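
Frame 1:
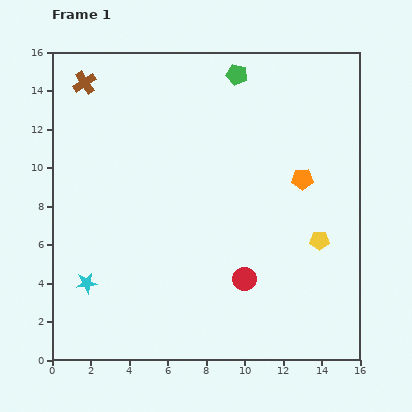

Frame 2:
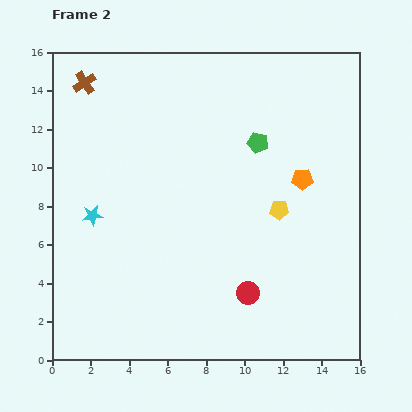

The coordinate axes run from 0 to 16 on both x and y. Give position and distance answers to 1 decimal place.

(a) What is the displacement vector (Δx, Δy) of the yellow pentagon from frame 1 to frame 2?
(-2.1, 1.6)

The yellow pentagon was at (13.9, 6.2) in frame 1 and (11.8, 7.8) in frame 2.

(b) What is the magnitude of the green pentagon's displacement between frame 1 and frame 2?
3.7

The green pentagon moved from (9.6, 14.8) to (10.7, 11.3), a distance of √(1.1² + 3.5²) ≈ 3.7.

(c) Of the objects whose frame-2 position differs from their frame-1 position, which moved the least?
the red circle

(moved 0.7)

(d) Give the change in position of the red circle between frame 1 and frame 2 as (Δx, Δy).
(0.2, -0.7)

The red circle was at (10.0, 4.2) in frame 1 and (10.2, 3.5) in frame 2.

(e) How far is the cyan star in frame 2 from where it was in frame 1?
3.5

The cyan star moved from (1.8, 4.0) to (2.1, 7.5), a distance of √(0.3² + 3.5²) ≈ 3.5.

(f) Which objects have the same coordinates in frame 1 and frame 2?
the orange pentagon, the brown cross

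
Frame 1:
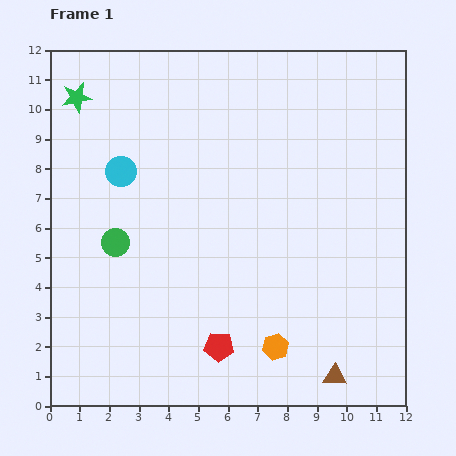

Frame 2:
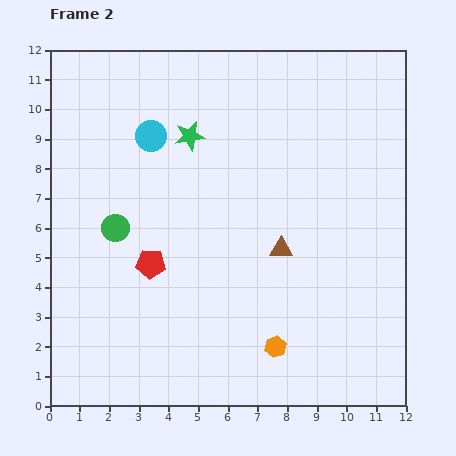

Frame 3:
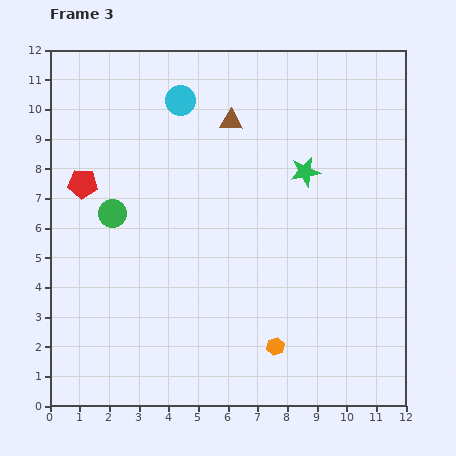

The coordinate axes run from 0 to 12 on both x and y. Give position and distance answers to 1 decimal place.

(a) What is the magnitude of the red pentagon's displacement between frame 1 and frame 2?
3.6

The red pentagon moved from (5.7, 2.0) to (3.4, 4.8), a distance of √(2.3² + 2.8²) ≈ 3.6.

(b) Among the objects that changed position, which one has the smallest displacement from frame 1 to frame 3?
the green circle

(moved 1.0)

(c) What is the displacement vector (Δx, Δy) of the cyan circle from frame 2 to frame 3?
(1.0, 1.2)

The cyan circle was at (3.4, 9.1) in frame 2 and (4.4, 10.3) in frame 3.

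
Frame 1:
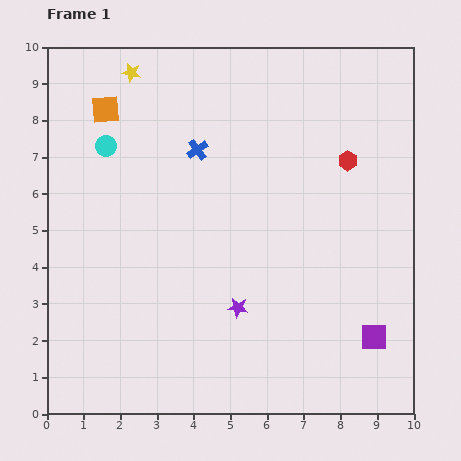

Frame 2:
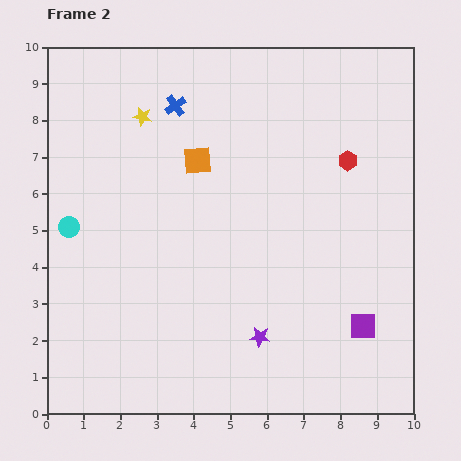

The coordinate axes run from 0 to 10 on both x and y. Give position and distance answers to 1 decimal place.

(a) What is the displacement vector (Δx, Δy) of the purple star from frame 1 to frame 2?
(0.6, -0.8)

The purple star was at (5.2, 2.9) in frame 1 and (5.8, 2.1) in frame 2.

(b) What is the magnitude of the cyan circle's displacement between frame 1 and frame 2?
2.4

The cyan circle moved from (1.6, 7.3) to (0.6, 5.1), a distance of √(1.0² + 2.2²) ≈ 2.4.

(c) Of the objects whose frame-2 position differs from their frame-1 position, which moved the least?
the purple square

(moved 0.4)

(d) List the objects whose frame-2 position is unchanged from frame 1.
the red hexagon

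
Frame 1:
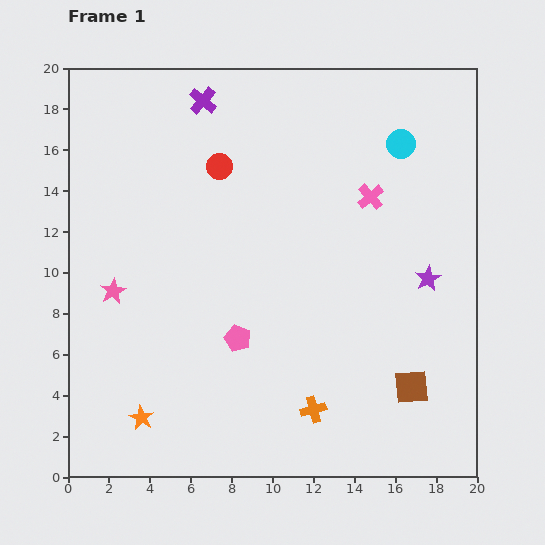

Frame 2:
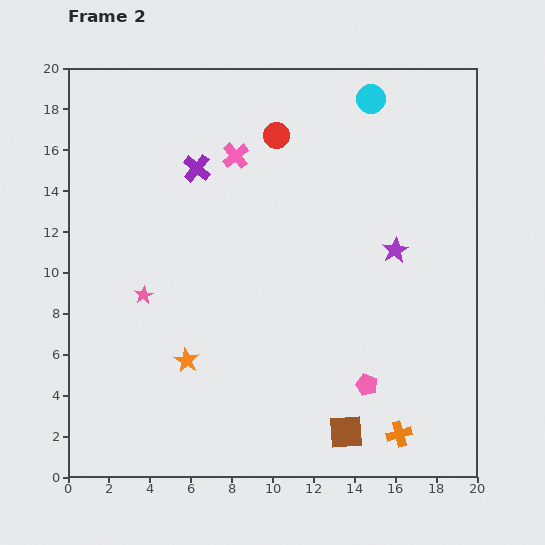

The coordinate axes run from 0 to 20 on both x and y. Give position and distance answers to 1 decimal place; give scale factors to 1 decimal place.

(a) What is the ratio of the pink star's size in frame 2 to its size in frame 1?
0.7×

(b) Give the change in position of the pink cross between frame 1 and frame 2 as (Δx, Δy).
(-6.6, 2.0)

The pink cross was at (14.8, 13.7) in frame 1 and (8.2, 15.7) in frame 2.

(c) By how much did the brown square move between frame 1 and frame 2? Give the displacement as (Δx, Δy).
(-3.2, -2.2)

The brown square was at (16.8, 4.4) in frame 1 and (13.6, 2.2) in frame 2.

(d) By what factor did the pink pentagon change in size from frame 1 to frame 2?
0.8×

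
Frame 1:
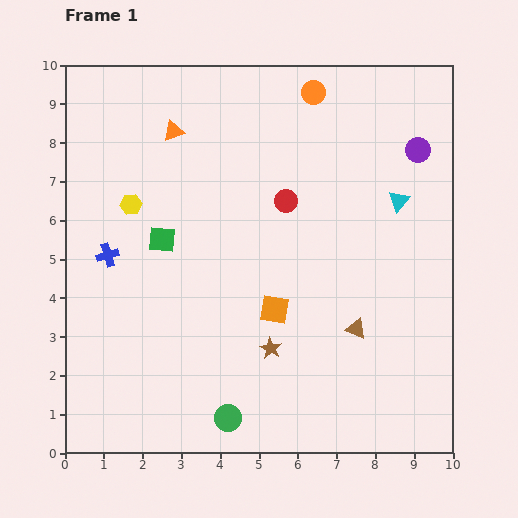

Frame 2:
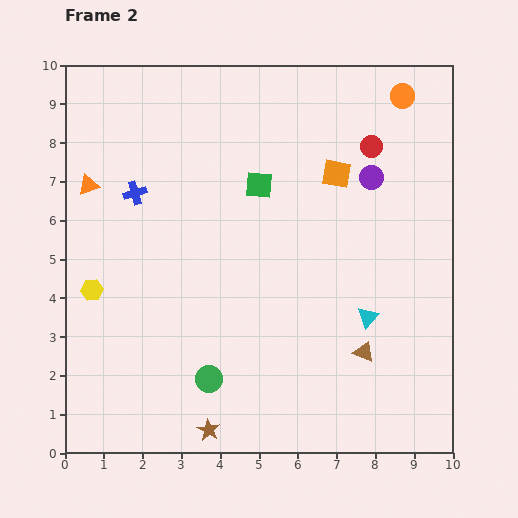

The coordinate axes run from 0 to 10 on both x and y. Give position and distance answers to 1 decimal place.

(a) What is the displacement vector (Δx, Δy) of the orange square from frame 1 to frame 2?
(1.6, 3.5)

The orange square was at (5.4, 3.7) in frame 1 and (7.0, 7.2) in frame 2.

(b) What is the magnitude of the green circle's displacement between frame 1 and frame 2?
1.1

The green circle moved from (4.2, 0.9) to (3.7, 1.9), a distance of √(0.5² + 1.0²) ≈ 1.1.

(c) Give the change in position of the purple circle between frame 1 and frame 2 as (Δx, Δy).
(-1.2, -0.7)

The purple circle was at (9.1, 7.8) in frame 1 and (7.9, 7.1) in frame 2.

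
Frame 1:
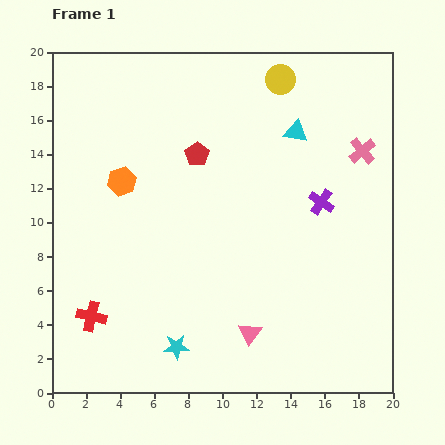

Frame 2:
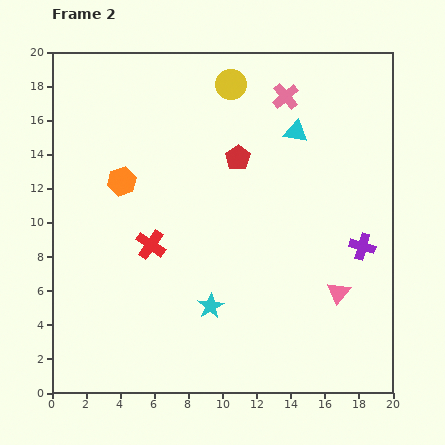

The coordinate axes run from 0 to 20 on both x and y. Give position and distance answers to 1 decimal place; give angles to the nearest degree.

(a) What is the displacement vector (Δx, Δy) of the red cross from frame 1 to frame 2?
(3.5, 4.2)

The red cross was at (2.3, 4.5) in frame 1 and (5.8, 8.7) in frame 2.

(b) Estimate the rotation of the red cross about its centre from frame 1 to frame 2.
22° clockwise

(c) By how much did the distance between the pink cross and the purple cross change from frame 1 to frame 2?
+6.1

Distance in frame 1: 3.8. Distance in frame 2: 9.9.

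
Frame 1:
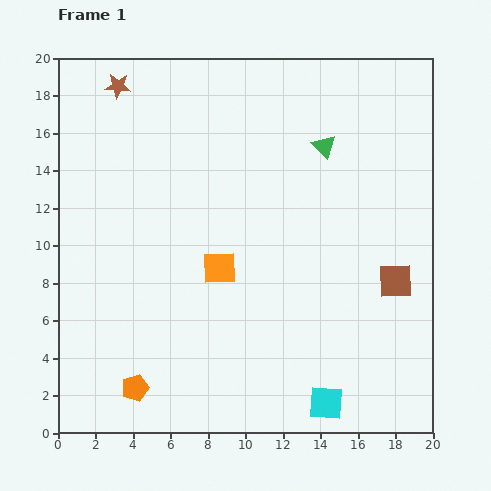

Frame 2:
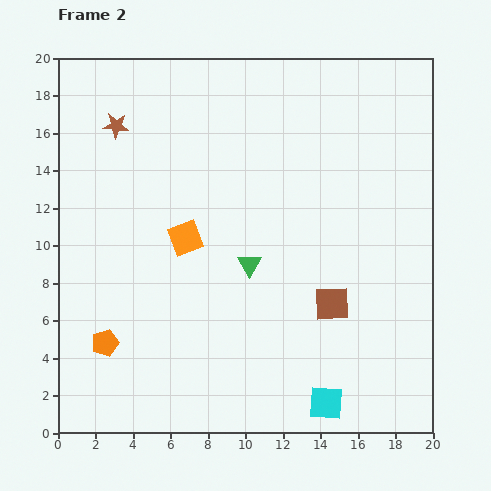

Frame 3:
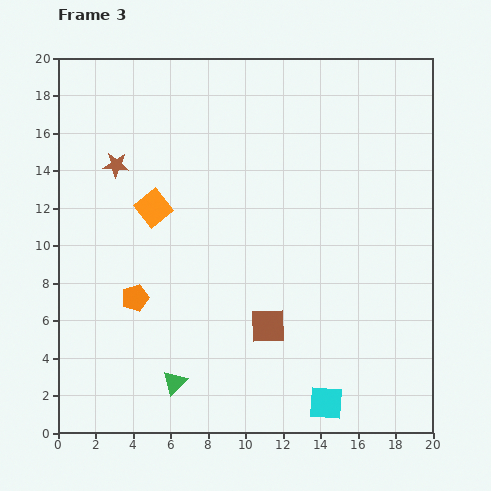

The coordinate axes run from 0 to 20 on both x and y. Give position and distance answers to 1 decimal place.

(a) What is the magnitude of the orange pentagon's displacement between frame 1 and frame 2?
2.9

The orange pentagon moved from (4.1, 2.4) to (2.5, 4.8), a distance of √(1.6² + 2.4²) ≈ 2.9.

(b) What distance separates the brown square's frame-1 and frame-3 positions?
7.2

The brown square moved from (18.0, 8.1) to (11.2, 5.7), a distance of √(6.8² + 2.4²) ≈ 7.2.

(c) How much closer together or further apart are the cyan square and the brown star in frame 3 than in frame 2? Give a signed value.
-1.7

Distance in frame 2: 18.6. Distance in frame 3: 16.9.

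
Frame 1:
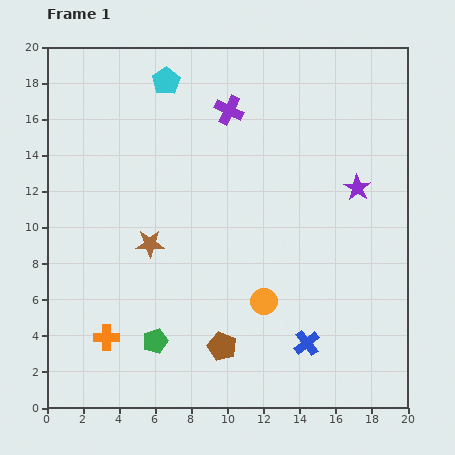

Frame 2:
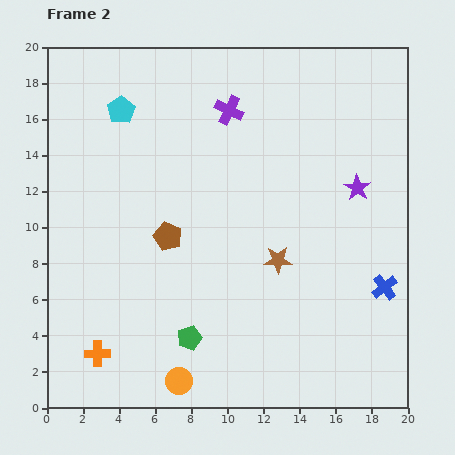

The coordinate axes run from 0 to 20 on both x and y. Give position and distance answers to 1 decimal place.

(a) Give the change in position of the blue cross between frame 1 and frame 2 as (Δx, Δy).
(4.3, 3.1)

The blue cross was at (14.4, 3.6) in frame 1 and (18.7, 6.7) in frame 2.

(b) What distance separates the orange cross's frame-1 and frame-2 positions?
1.0

The orange cross moved from (3.3, 3.9) to (2.8, 3.0), a distance of √(0.5² + 0.9²) ≈ 1.0.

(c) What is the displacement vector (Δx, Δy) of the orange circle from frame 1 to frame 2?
(-4.7, -4.4)

The orange circle was at (12.0, 5.9) in frame 1 and (7.3, 1.5) in frame 2.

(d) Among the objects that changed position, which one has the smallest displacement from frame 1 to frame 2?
the orange cross

(moved 1.0)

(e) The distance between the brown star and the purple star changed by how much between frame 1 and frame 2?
-6.0

Distance in frame 1: 11.9. Distance in frame 2: 5.9.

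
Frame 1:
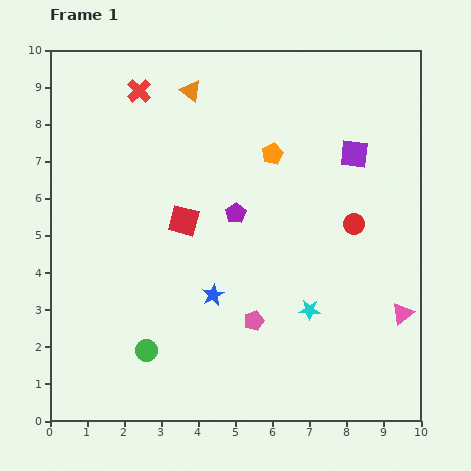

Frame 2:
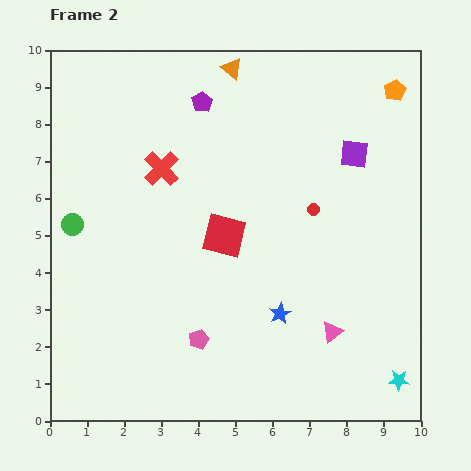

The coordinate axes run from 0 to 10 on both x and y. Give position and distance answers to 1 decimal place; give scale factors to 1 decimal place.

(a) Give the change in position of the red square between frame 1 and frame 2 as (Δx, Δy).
(1.1, -0.4)

The red square was at (3.6, 5.4) in frame 1 and (4.7, 5.0) in frame 2.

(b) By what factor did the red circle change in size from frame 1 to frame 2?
0.6×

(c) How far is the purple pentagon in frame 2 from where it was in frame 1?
3.1

The purple pentagon moved from (5.0, 5.6) to (4.1, 8.6), a distance of √(0.9² + 3.0²) ≈ 3.1.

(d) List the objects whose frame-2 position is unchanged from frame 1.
the purple square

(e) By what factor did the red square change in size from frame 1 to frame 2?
1.4×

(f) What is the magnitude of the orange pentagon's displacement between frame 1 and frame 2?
3.7

The orange pentagon moved from (6.0, 7.2) to (9.3, 8.9), a distance of √(3.3² + 1.7²) ≈ 3.7.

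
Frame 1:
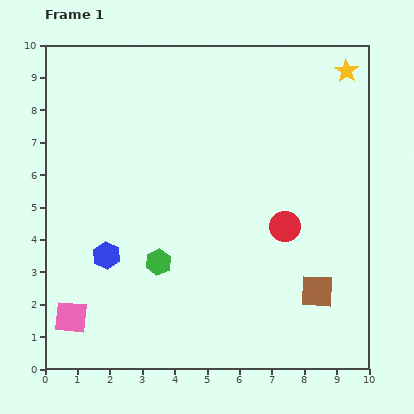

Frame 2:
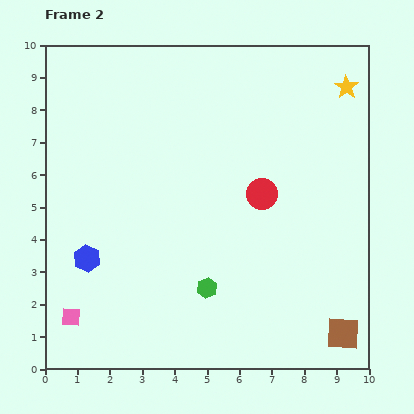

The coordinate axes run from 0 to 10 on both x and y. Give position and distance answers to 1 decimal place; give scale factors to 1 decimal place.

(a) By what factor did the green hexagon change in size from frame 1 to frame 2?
0.8×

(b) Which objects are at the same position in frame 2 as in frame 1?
the pink square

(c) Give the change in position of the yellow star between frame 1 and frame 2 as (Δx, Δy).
(0.0, -0.5)

The yellow star was at (9.3, 9.2) in frame 1 and (9.3, 8.7) in frame 2.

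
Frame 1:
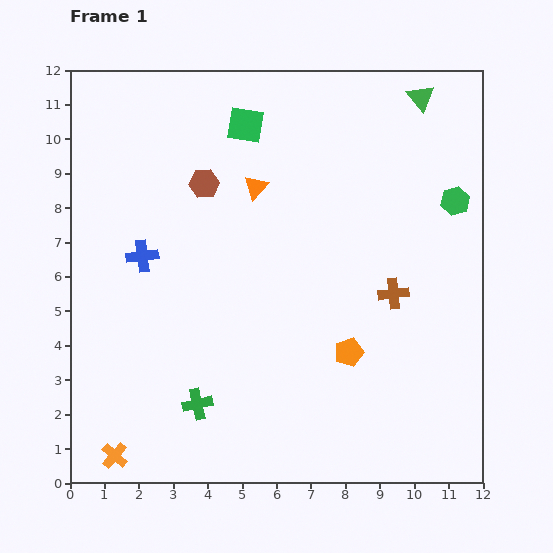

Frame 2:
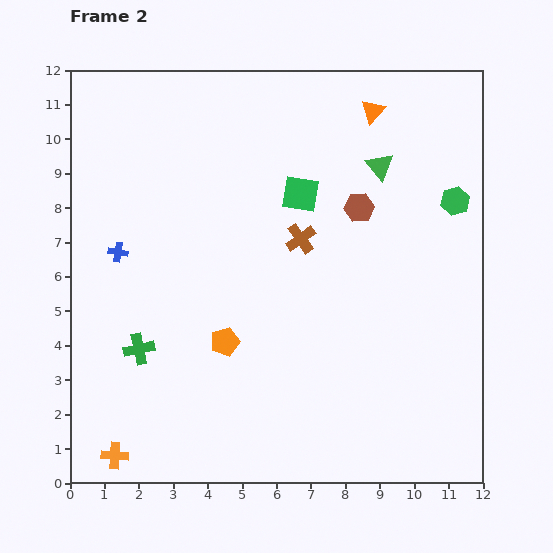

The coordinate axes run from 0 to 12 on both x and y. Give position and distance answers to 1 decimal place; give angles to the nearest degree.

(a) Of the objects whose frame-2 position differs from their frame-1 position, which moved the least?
the blue cross

(moved 0.7)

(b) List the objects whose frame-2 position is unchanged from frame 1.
the green hexagon, the orange cross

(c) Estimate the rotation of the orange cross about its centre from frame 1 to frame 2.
38° counter-clockwise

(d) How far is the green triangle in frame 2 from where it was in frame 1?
2.3

The green triangle moved from (10.2, 11.2) to (9.0, 9.2), a distance of √(1.2² + 2.0²) ≈ 2.3.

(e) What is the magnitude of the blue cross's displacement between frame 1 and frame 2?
0.7

The blue cross moved from (2.1, 6.6) to (1.4, 6.7), a distance of √(0.7² + 0.1²) ≈ 0.7.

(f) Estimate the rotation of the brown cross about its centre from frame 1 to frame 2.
29° counter-clockwise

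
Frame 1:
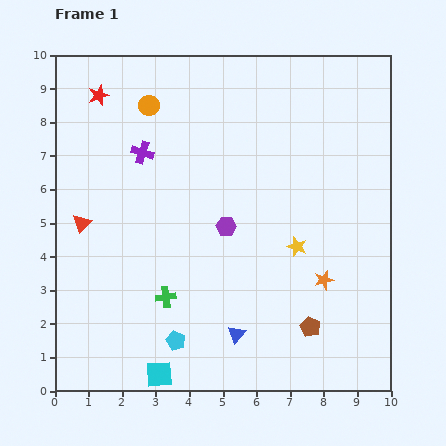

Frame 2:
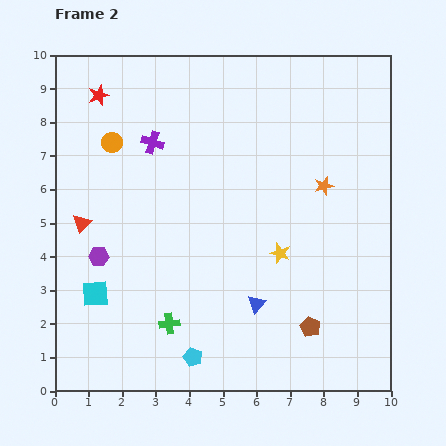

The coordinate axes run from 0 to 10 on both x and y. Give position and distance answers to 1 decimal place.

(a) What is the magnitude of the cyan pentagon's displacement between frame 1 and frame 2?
0.7

The cyan pentagon moved from (3.6, 1.5) to (4.1, 1.0), a distance of √(0.5² + 0.5²) ≈ 0.7.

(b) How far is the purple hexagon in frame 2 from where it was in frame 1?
3.9

The purple hexagon moved from (5.1, 4.9) to (1.3, 4.0), a distance of √(3.8² + 0.9²) ≈ 3.9.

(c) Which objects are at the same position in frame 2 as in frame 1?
the red triangle, the brown pentagon, the red star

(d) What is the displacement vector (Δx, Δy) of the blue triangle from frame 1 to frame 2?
(0.6, 0.9)

The blue triangle was at (5.4, 1.7) in frame 1 and (6.0, 2.6) in frame 2.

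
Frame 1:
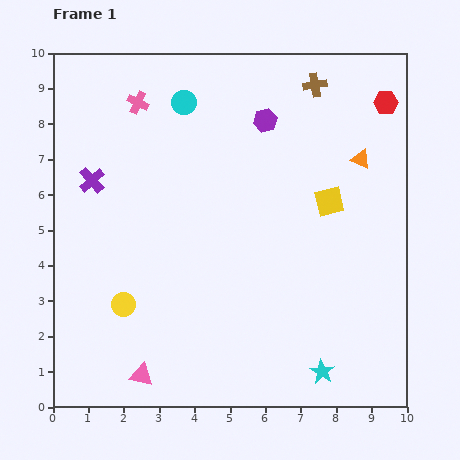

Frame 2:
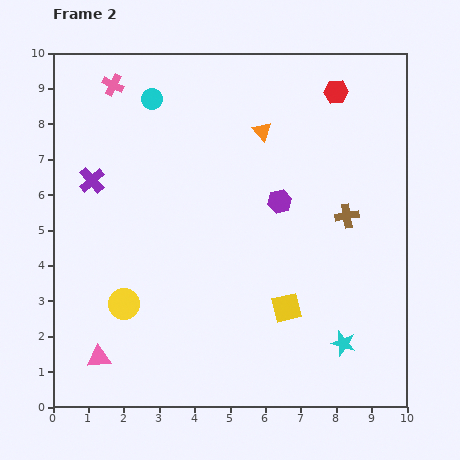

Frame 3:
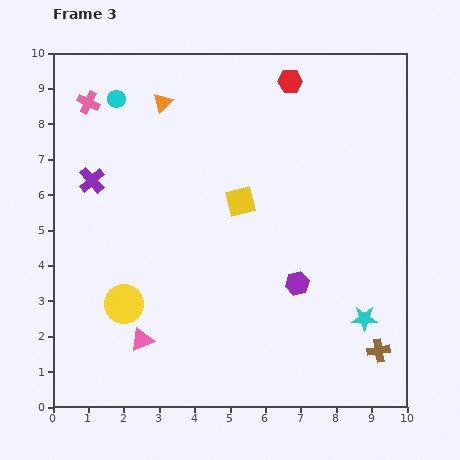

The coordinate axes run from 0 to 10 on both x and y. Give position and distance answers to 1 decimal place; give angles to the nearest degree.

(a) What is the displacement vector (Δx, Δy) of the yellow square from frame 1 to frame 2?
(-1.2, -3.0)

The yellow square was at (7.8, 5.8) in frame 1 and (6.6, 2.8) in frame 2.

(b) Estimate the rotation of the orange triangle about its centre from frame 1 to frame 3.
53° clockwise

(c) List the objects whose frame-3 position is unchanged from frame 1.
the yellow circle, the purple cross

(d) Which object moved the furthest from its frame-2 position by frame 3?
the brown cross

(moved 3.9; next 3.3)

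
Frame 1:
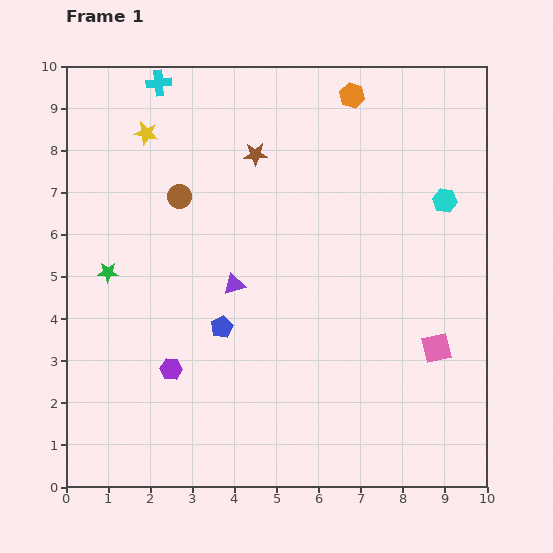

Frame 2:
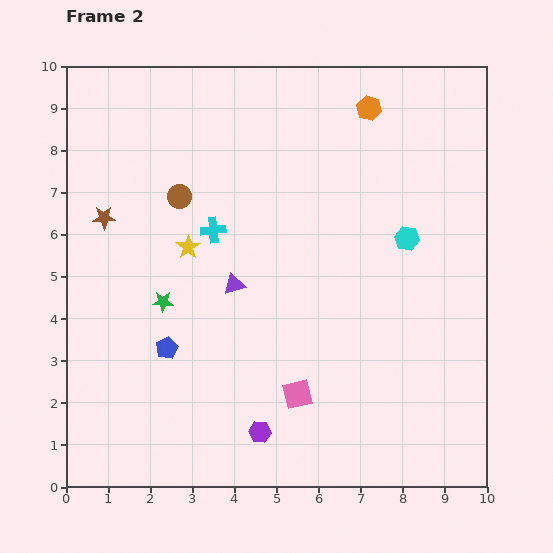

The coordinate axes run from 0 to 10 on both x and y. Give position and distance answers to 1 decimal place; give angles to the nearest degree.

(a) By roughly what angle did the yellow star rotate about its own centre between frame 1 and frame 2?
25° clockwise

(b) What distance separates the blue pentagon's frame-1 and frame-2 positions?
1.4

The blue pentagon moved from (3.7, 3.8) to (2.4, 3.3), a distance of √(1.3² + 0.5²) ≈ 1.4.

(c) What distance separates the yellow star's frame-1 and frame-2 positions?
2.9

The yellow star moved from (1.9, 8.4) to (2.9, 5.7), a distance of √(1.0² + 2.7²) ≈ 2.9.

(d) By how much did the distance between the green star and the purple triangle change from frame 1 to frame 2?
-1.3

Distance in frame 1: 3.0. Distance in frame 2: 1.7.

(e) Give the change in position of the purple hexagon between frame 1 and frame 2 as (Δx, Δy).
(2.1, -1.5)

The purple hexagon was at (2.5, 2.8) in frame 1 and (4.6, 1.3) in frame 2.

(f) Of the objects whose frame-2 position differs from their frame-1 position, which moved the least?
the orange hexagon

(moved 0.5)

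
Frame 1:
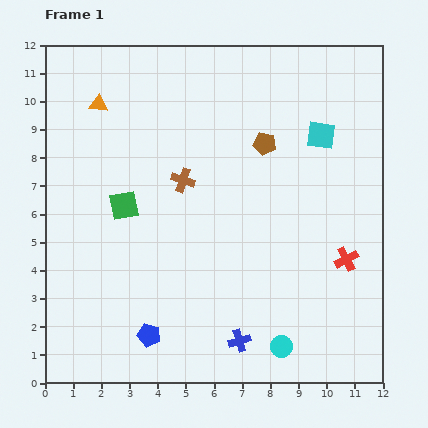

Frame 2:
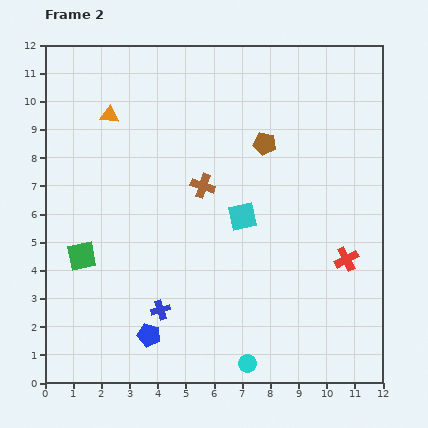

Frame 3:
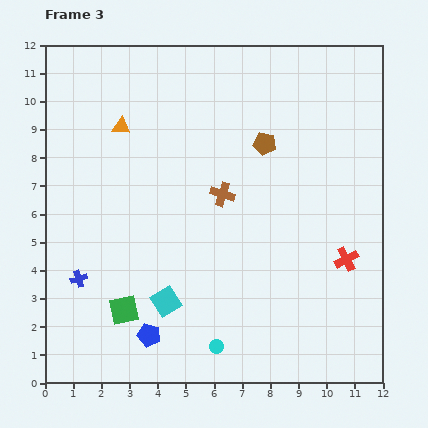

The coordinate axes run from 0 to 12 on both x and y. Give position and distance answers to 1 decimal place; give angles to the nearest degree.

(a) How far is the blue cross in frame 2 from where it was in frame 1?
3.0

The blue cross moved from (6.9, 1.5) to (4.1, 2.6), a distance of √(2.8² + 1.1²) ≈ 3.0.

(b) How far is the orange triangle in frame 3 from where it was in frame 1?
1.1

The orange triangle moved from (1.9, 9.9) to (2.7, 9.1), a distance of √(0.8² + 0.8²) ≈ 1.1.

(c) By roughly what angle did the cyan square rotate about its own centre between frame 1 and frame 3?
40° counter-clockwise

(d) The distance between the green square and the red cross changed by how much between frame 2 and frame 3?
-1.3

Distance in frame 2: 9.4. Distance in frame 3: 8.1.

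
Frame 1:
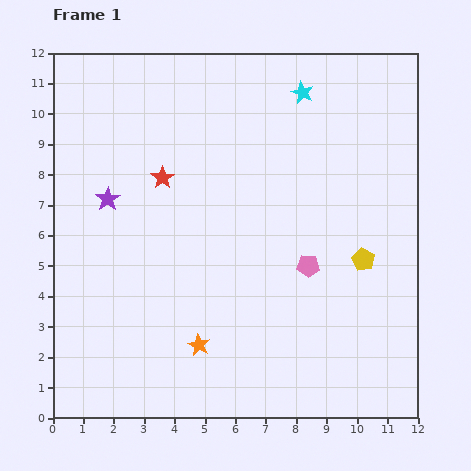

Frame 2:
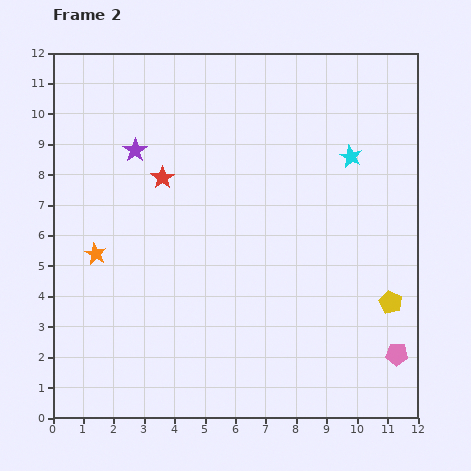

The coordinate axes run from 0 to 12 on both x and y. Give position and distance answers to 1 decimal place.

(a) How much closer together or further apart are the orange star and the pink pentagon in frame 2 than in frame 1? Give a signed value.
+6.0

Distance in frame 1: 4.4. Distance in frame 2: 10.4.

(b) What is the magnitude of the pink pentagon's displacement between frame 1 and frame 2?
4.1

The pink pentagon moved from (8.4, 5.0) to (11.3, 2.1), a distance of √(2.9² + 2.9²) ≈ 4.1.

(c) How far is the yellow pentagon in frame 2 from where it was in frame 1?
1.7

The yellow pentagon moved from (10.2, 5.2) to (11.1, 3.8), a distance of √(0.9² + 1.4²) ≈ 1.7.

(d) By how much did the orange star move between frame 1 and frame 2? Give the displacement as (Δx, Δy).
(-3.4, 3.0)

The orange star was at (4.8, 2.4) in frame 1 and (1.4, 5.4) in frame 2.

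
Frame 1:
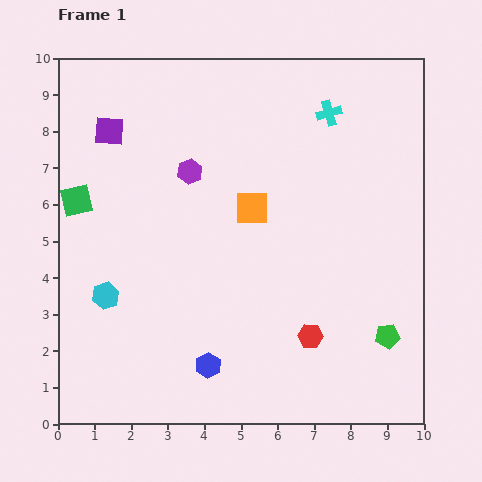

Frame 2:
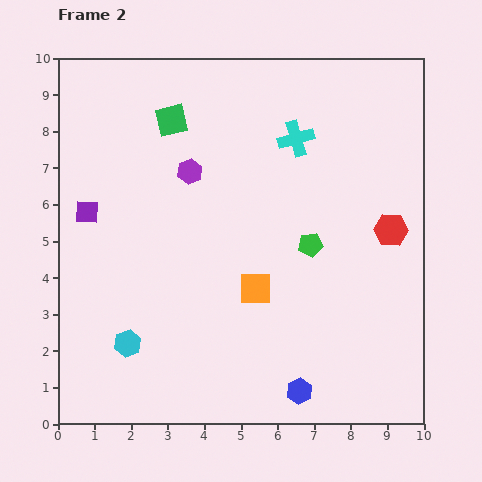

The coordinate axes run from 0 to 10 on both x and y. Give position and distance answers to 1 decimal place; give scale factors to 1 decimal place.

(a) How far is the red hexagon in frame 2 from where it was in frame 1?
3.6

The red hexagon moved from (6.9, 2.4) to (9.1, 5.3), a distance of √(2.2² + 2.9²) ≈ 3.6.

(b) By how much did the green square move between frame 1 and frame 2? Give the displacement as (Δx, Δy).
(2.6, 2.2)

The green square was at (0.5, 6.1) in frame 1 and (3.1, 8.3) in frame 2.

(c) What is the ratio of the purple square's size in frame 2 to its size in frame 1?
0.8×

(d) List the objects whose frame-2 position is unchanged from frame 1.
the purple hexagon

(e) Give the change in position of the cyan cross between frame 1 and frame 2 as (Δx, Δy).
(-0.9, -0.7)

The cyan cross was at (7.4, 8.5) in frame 1 and (6.5, 7.8) in frame 2.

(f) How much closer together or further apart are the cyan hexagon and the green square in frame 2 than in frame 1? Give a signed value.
+3.5

Distance in frame 1: 2.7. Distance in frame 2: 6.2.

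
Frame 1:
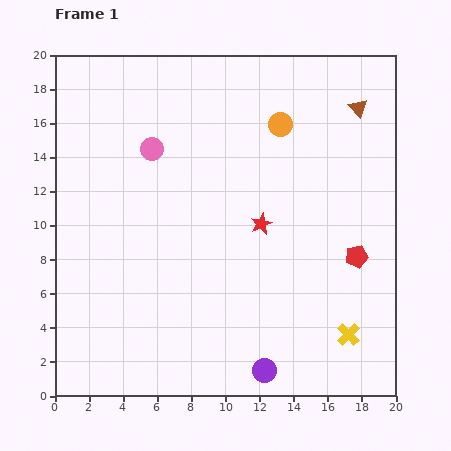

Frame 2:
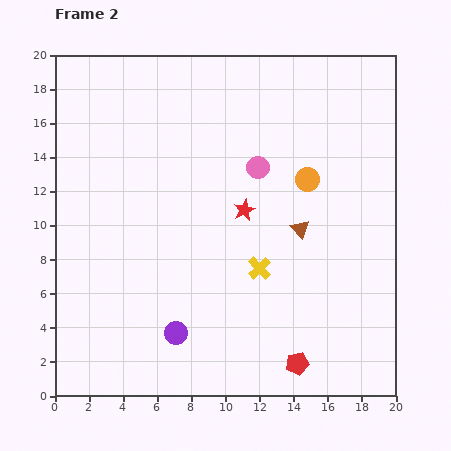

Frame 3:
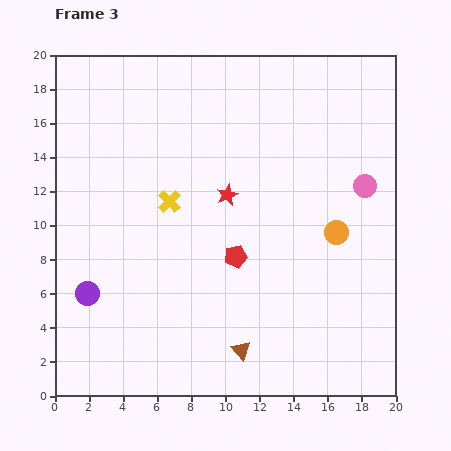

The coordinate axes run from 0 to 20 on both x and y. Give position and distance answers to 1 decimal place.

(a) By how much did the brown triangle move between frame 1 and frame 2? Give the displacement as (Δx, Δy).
(-3.4, -7.1)

The brown triangle was at (17.8, 16.9) in frame 1 and (14.4, 9.8) in frame 2.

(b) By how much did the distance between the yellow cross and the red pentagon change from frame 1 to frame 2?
+1.4

Distance in frame 1: 4.6. Distance in frame 2: 6.0.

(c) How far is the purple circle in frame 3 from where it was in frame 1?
11.3

The purple circle moved from (12.3, 1.5) to (1.9, 6.0), a distance of √(10.4² + 4.5²) ≈ 11.3.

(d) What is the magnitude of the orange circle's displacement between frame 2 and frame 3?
3.5

The orange circle moved from (14.8, 12.7) to (16.5, 9.6), a distance of √(1.7² + 3.1²) ≈ 3.5.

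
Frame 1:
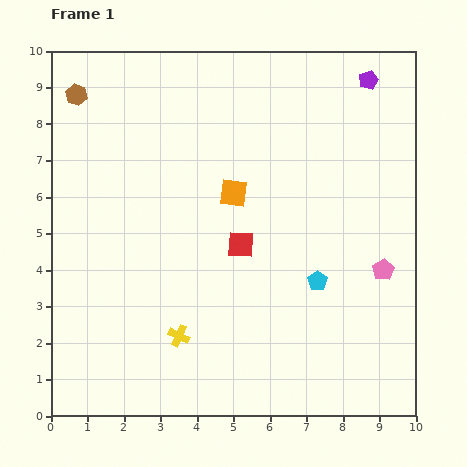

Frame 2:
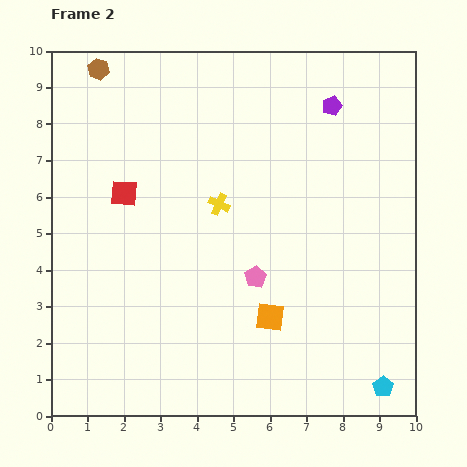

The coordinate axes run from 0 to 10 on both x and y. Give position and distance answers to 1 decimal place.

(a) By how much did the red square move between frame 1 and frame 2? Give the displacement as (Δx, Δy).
(-3.2, 1.4)

The red square was at (5.2, 4.7) in frame 1 and (2.0, 6.1) in frame 2.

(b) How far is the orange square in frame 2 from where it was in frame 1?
3.5

The orange square moved from (5.0, 6.1) to (6.0, 2.7), a distance of √(1.0² + 3.4²) ≈ 3.5.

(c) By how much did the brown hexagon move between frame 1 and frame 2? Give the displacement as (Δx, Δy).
(0.6, 0.7)

The brown hexagon was at (0.7, 8.8) in frame 1 and (1.3, 9.5) in frame 2.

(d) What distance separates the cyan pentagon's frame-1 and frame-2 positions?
3.4

The cyan pentagon moved from (7.3, 3.7) to (9.1, 0.8), a distance of √(1.8² + 2.9²) ≈ 3.4.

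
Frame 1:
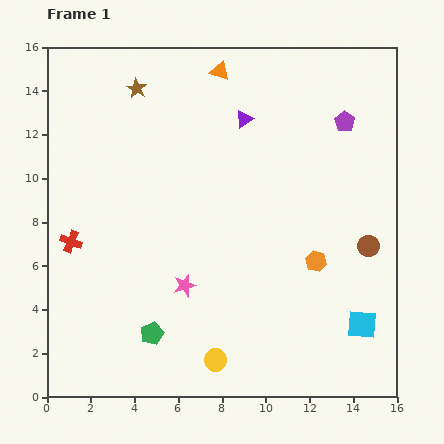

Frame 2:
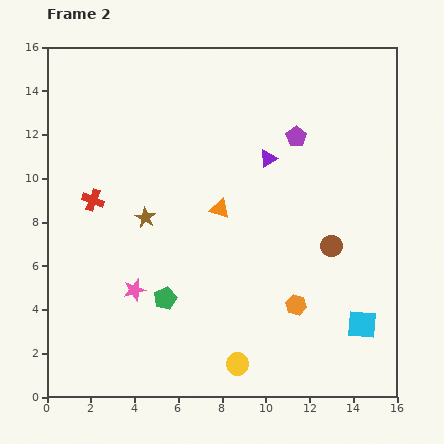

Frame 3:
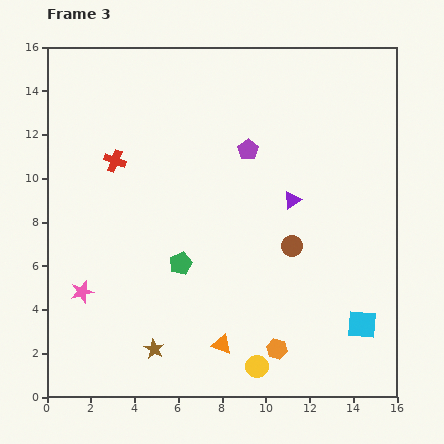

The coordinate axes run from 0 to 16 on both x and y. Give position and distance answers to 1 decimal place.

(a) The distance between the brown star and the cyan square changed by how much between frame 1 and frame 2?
-3.9

Distance in frame 1: 14.9. Distance in frame 2: 11.0.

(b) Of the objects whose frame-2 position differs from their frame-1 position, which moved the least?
the yellow circle

(moved 1.0)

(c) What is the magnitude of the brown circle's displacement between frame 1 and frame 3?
3.5

The brown circle moved from (14.7, 6.9) to (11.2, 6.9), a distance of √(3.5² + 0.0²) ≈ 3.5.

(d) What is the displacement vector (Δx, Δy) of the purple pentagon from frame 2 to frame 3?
(-2.2, -0.6)

The purple pentagon was at (11.4, 11.9) in frame 2 and (9.2, 11.3) in frame 3.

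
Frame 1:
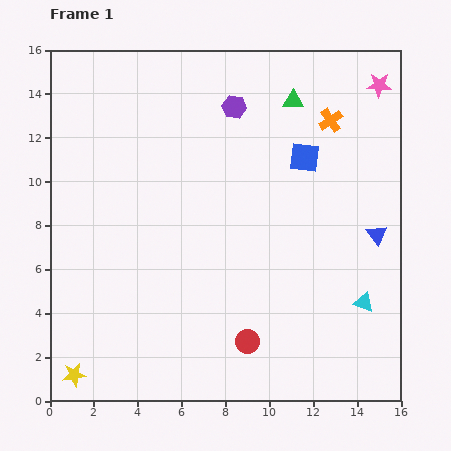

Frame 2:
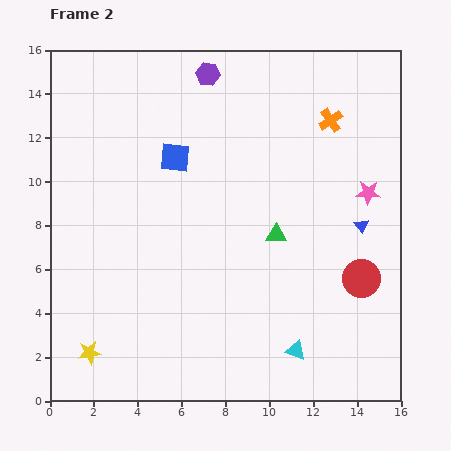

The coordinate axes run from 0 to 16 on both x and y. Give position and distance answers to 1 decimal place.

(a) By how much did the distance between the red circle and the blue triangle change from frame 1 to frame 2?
-5.3

Distance in frame 1: 7.7. Distance in frame 2: 2.4.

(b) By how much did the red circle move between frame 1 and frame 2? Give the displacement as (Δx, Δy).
(5.2, 2.9)

The red circle was at (9.0, 2.7) in frame 1 and (14.2, 5.6) in frame 2.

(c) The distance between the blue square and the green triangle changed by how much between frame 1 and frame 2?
+3.2

Distance in frame 1: 2.6. Distance in frame 2: 5.8.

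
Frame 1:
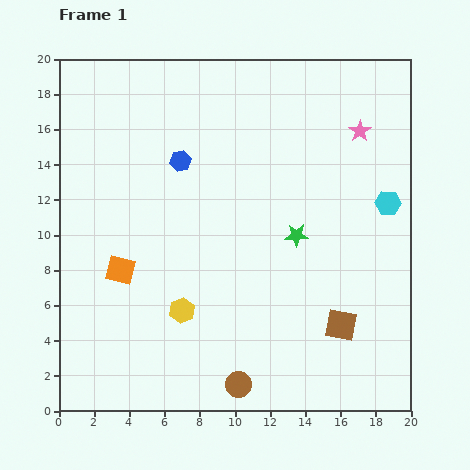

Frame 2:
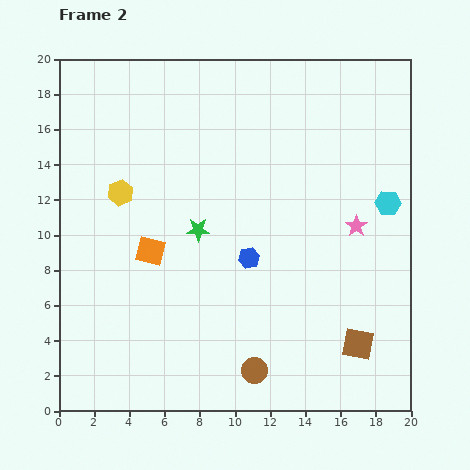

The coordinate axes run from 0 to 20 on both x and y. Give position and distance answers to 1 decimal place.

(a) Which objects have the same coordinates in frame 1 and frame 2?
the cyan hexagon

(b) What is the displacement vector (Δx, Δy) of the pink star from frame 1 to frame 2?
(-0.2, -5.4)

The pink star was at (17.1, 15.9) in frame 1 and (16.9, 10.5) in frame 2.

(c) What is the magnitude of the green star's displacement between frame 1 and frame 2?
5.6

The green star moved from (13.5, 10.0) to (7.9, 10.3), a distance of √(5.6² + 0.3²) ≈ 5.6.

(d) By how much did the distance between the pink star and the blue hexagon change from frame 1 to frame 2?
-3.9

Distance in frame 1: 10.3. Distance in frame 2: 6.4.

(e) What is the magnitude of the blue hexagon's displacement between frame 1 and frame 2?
6.7

The blue hexagon moved from (6.9, 14.2) to (10.8, 8.7), a distance of √(3.9² + 5.5²) ≈ 6.7.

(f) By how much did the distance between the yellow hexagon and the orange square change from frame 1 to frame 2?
-0.5

Distance in frame 1: 4.2. Distance in frame 2: 3.7.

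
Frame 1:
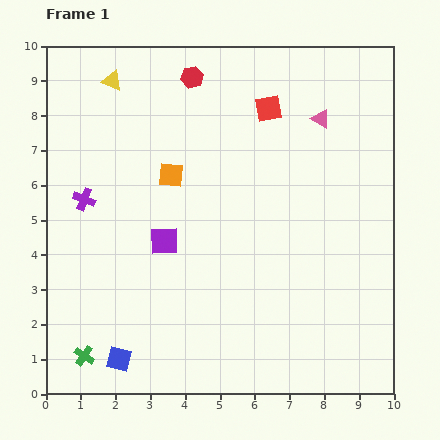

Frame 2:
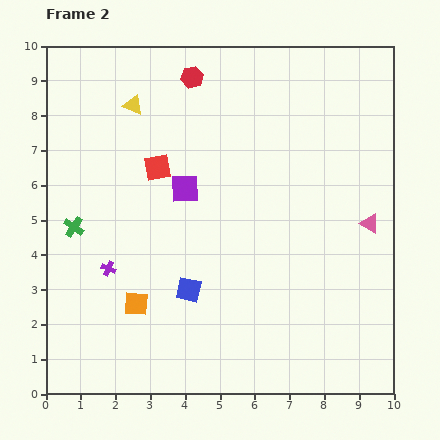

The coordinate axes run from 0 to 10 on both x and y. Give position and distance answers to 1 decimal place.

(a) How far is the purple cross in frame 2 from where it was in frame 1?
2.1

The purple cross moved from (1.1, 5.6) to (1.8, 3.6), a distance of √(0.7² + 2.0²) ≈ 2.1.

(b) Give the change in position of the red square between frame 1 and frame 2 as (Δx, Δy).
(-3.2, -1.7)

The red square was at (6.4, 8.2) in frame 1 and (3.2, 6.5) in frame 2.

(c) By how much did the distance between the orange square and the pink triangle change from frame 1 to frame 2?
+2.5

Distance in frame 1: 4.6. Distance in frame 2: 7.1.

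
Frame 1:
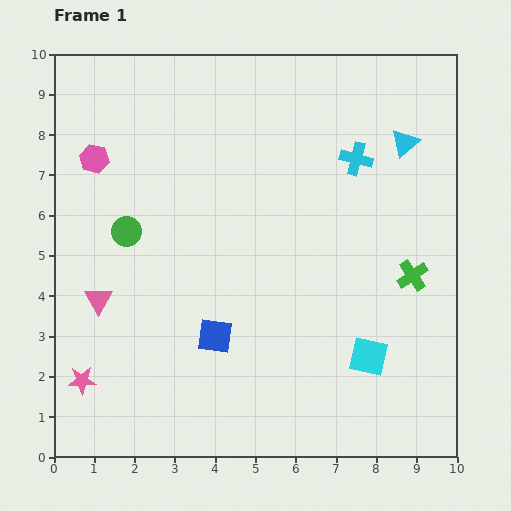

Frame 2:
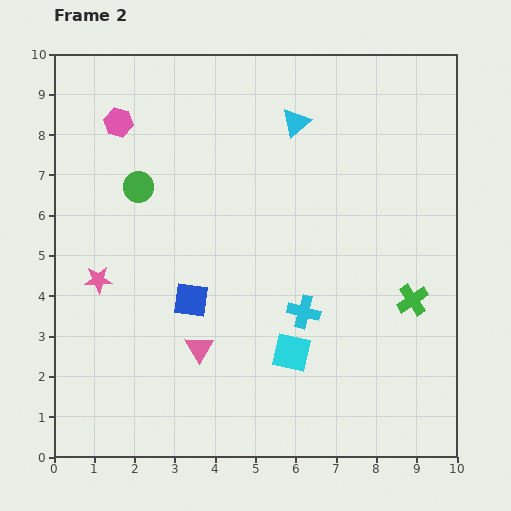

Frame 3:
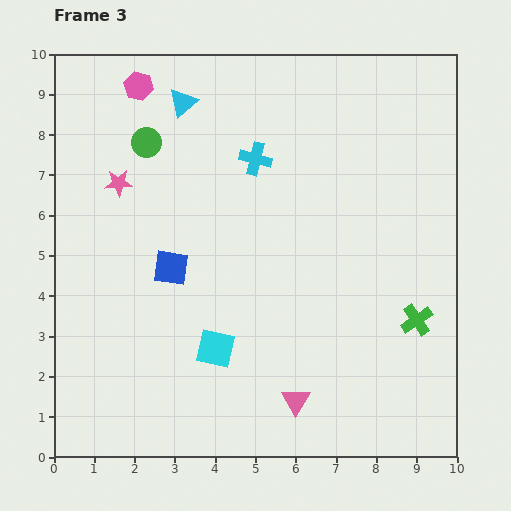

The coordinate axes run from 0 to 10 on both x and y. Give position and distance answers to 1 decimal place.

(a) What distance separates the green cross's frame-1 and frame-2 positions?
0.6

The green cross moved from (8.9, 4.5) to (8.9, 3.9), a distance of √(0.0² + 0.6²) ≈ 0.6.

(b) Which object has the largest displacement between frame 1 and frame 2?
the cyan cross

(moved 4.0; next 2.8)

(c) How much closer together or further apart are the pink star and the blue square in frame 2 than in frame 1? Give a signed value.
-1.1

Distance in frame 1: 3.5. Distance in frame 2: 2.4.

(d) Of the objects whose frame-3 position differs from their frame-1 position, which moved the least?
the green cross

(moved 1.1)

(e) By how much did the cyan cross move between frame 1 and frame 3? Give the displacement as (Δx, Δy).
(-2.5, 0.0)

The cyan cross was at (7.5, 7.4) in frame 1 and (5.0, 7.4) in frame 3.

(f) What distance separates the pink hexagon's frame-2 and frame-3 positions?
1.0

The pink hexagon moved from (1.6, 8.3) to (2.1, 9.2), a distance of √(0.5² + 0.9²) ≈ 1.0.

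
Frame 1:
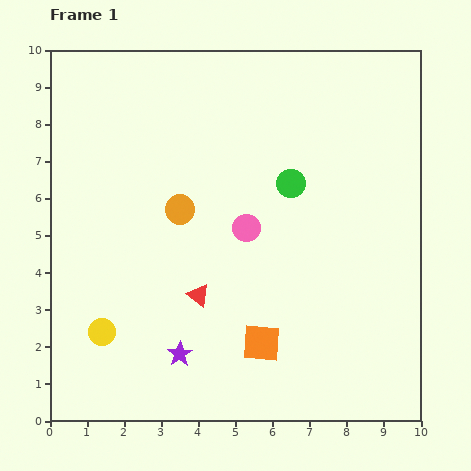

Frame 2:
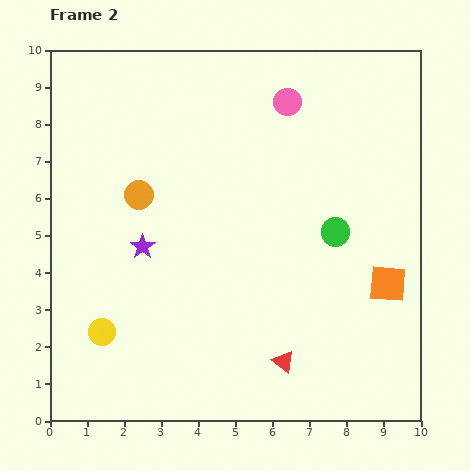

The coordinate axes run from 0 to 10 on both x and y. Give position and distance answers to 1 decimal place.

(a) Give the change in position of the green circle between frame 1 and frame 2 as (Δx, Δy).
(1.2, -1.3)

The green circle was at (6.5, 6.4) in frame 1 and (7.7, 5.1) in frame 2.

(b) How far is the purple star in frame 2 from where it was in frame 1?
3.1

The purple star moved from (3.5, 1.8) to (2.5, 4.7), a distance of √(1.0² + 2.9²) ≈ 3.1.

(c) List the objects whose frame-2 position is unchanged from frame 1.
the yellow circle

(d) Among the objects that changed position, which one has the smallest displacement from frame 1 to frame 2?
the orange circle

(moved 1.2)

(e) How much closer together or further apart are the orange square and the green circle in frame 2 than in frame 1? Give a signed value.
-2.4

Distance in frame 1: 4.4. Distance in frame 2: 2.0.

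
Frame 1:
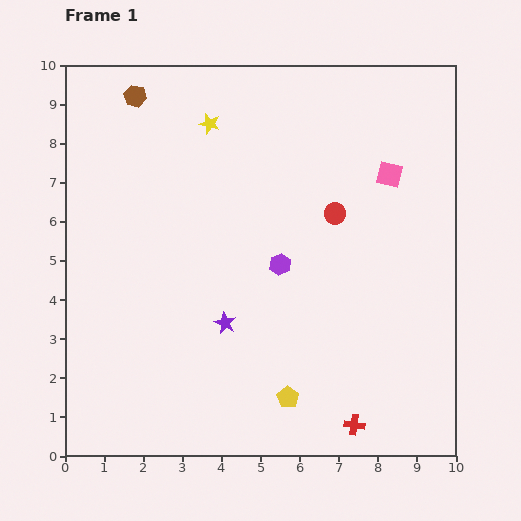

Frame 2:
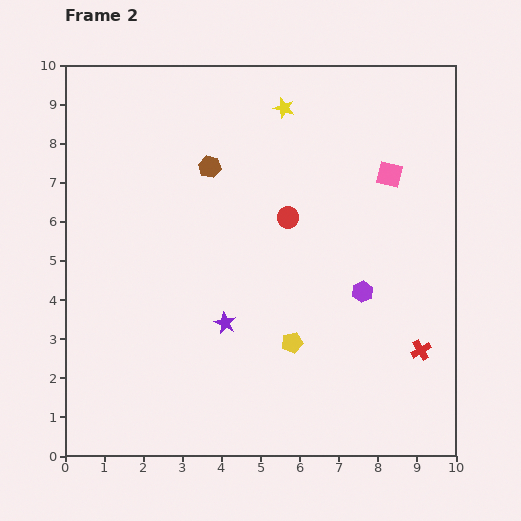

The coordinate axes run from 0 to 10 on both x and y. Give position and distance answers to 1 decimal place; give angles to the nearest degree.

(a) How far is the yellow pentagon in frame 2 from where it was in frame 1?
1.4

The yellow pentagon moved from (5.7, 1.5) to (5.8, 2.9), a distance of √(0.1² + 1.4²) ≈ 1.4.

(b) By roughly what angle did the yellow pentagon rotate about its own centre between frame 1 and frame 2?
26° clockwise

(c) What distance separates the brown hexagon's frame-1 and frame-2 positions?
2.6

The brown hexagon moved from (1.8, 9.2) to (3.7, 7.4), a distance of √(1.9² + 1.8²) ≈ 2.6.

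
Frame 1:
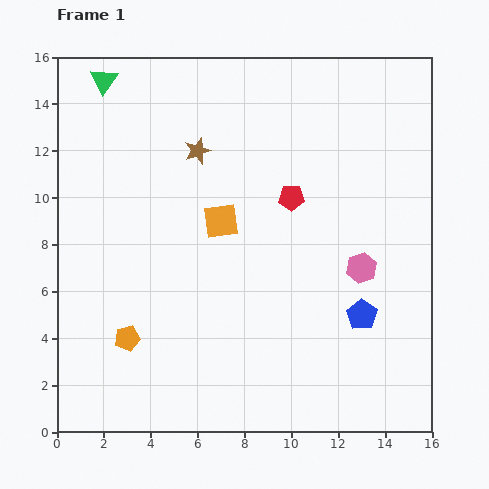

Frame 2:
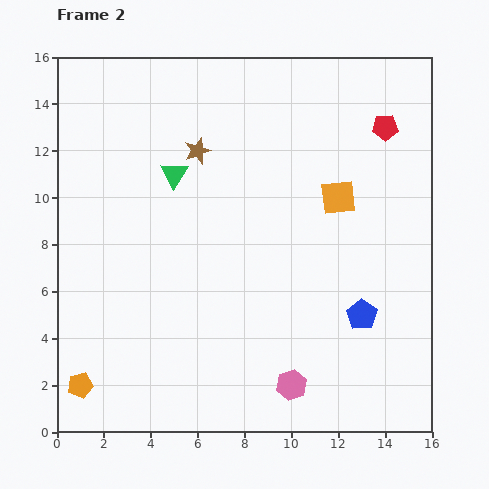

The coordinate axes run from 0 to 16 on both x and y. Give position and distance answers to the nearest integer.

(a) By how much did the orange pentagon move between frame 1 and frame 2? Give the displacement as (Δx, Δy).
(-2, -2)

The orange pentagon was at (3, 4) in frame 1 and (1, 2) in frame 2.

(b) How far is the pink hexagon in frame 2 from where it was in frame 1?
6

The pink hexagon moved from (13, 7) to (10, 2), a distance of √(3² + 5²) ≈ 6.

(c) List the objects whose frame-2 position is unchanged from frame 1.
the blue pentagon, the brown star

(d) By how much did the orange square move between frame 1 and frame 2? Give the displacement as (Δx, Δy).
(5, 1)

The orange square was at (7, 9) in frame 1 and (12, 10) in frame 2.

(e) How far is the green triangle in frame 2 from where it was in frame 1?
5

The green triangle moved from (2, 15) to (5, 11), a distance of √(3² + 4²) ≈ 5.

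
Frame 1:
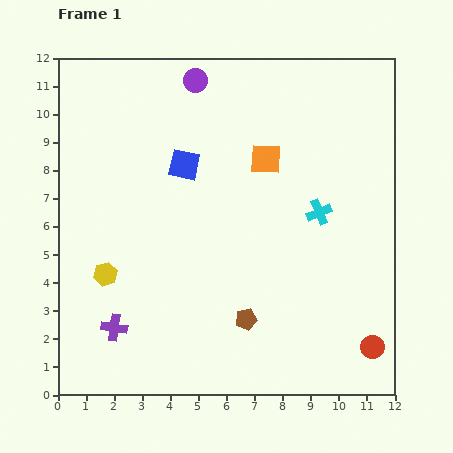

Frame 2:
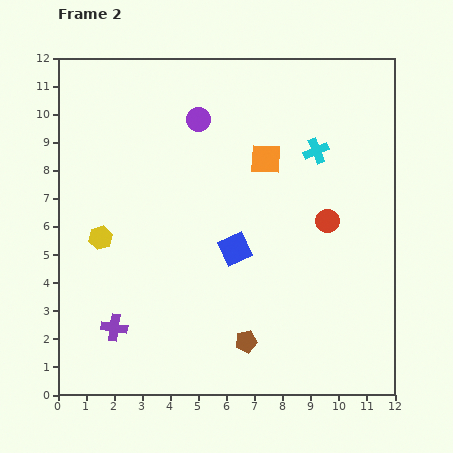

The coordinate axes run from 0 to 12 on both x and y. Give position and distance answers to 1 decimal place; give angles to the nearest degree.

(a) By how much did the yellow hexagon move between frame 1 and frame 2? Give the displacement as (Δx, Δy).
(-0.2, 1.3)

The yellow hexagon was at (1.7, 4.3) in frame 1 and (1.5, 5.6) in frame 2.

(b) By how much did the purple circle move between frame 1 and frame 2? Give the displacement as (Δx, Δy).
(0.1, -1.4)

The purple circle was at (4.9, 11.2) in frame 1 and (5.0, 9.8) in frame 2.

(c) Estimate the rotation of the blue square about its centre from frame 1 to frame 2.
37° counter-clockwise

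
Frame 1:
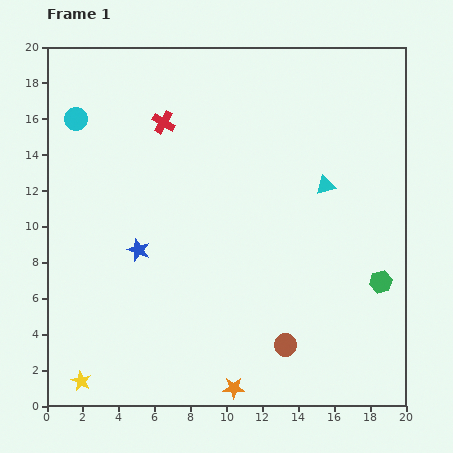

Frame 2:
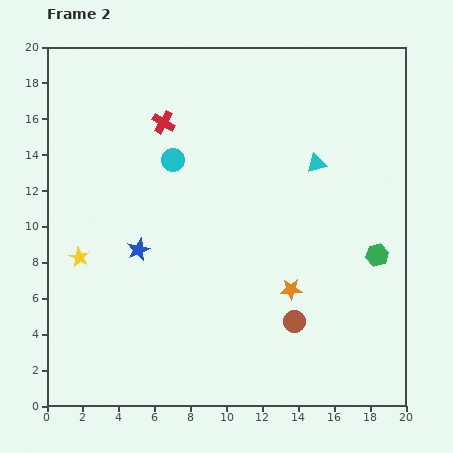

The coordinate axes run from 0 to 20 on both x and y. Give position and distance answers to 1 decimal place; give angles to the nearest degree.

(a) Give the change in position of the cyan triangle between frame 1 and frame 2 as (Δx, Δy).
(-0.5, 1.2)

The cyan triangle was at (15.5, 12.3) in frame 1 and (15.0, 13.5) in frame 2.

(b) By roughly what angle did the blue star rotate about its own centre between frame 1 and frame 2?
28° clockwise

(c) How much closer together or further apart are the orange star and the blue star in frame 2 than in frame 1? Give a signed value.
-0.5

Distance in frame 1: 9.3. Distance in frame 2: 8.8.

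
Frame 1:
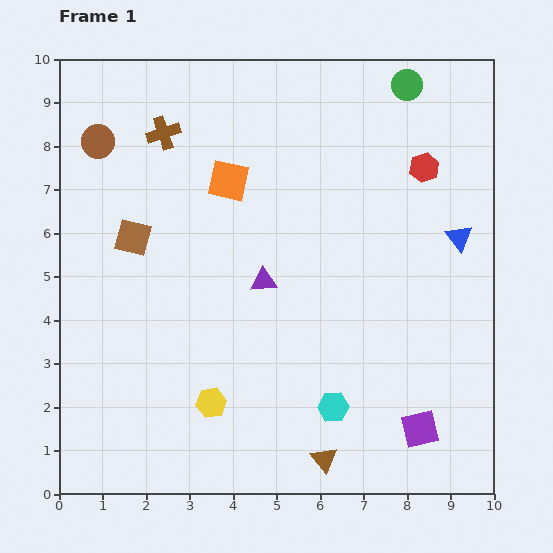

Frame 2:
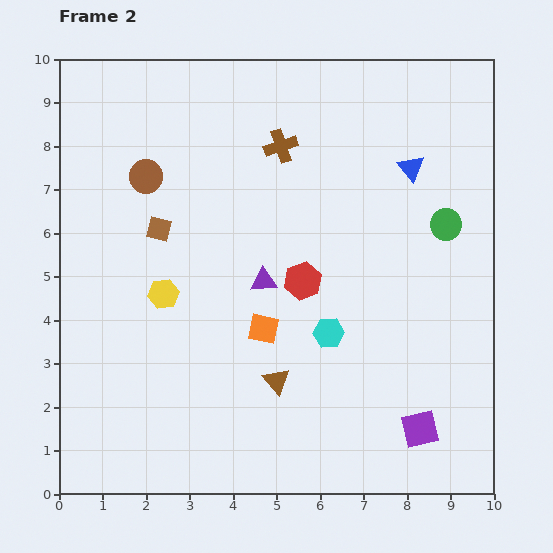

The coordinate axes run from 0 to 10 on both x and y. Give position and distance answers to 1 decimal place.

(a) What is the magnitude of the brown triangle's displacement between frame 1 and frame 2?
2.1

The brown triangle moved from (6.1, 0.8) to (5.0, 2.6), a distance of √(1.1² + 1.8²) ≈ 2.1.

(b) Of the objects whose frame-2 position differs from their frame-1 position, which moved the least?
the brown square

(moved 0.6)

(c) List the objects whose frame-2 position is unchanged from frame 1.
the purple triangle, the purple square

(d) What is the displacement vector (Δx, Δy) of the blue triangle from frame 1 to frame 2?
(-1.1, 1.6)

The blue triangle was at (9.2, 5.9) in frame 1 and (8.1, 7.5) in frame 2.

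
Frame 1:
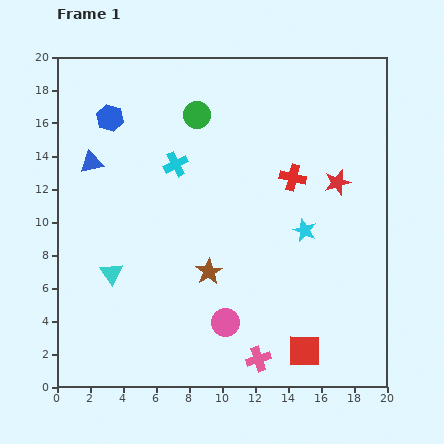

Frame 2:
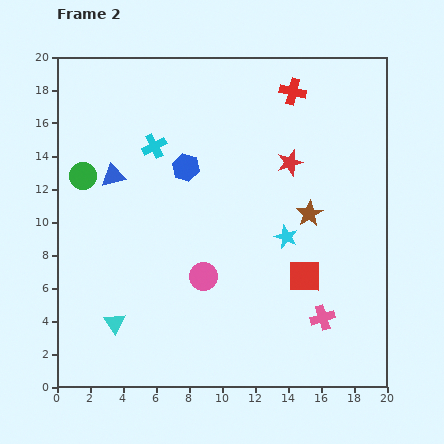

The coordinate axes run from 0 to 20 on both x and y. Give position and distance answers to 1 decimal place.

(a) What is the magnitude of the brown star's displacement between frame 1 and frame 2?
7.0

The brown star moved from (9.2, 7.0) to (15.3, 10.5), a distance of √(6.1² + 3.5²) ≈ 7.0.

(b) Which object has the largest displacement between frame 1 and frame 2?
the green circle

(moved 7.8; next 7.0)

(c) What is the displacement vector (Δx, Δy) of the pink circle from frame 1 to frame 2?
(-1.3, 2.8)

The pink circle was at (10.2, 3.9) in frame 1 and (8.9, 6.7) in frame 2.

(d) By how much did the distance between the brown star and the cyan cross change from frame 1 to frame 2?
+3.5

Distance in frame 1: 6.8. Distance in frame 2: 10.3.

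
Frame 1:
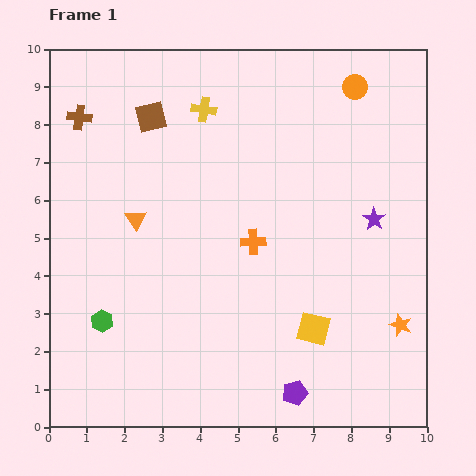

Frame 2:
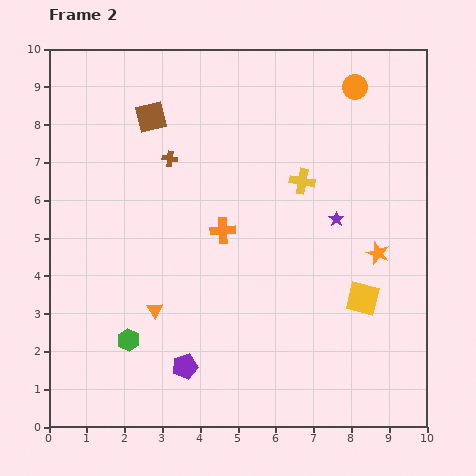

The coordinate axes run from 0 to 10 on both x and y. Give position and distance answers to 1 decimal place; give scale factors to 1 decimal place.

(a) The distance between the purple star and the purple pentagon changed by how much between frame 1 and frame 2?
+0.5

Distance in frame 1: 5.1. Distance in frame 2: 5.6.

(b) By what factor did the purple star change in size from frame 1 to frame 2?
0.7×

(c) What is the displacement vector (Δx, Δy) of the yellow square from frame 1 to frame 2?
(1.3, 0.8)

The yellow square was at (7.0, 2.6) in frame 1 and (8.3, 3.4) in frame 2.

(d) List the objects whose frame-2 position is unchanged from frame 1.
the brown square, the orange circle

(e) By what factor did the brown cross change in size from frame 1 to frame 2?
0.6×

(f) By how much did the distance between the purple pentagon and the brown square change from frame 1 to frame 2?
-1.5

Distance in frame 1: 8.2. Distance in frame 2: 6.7.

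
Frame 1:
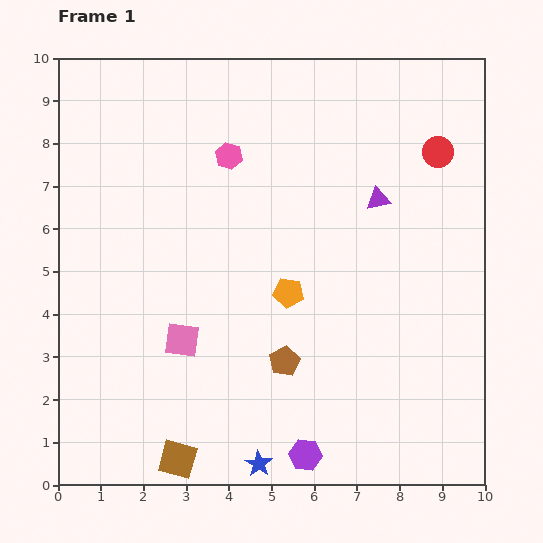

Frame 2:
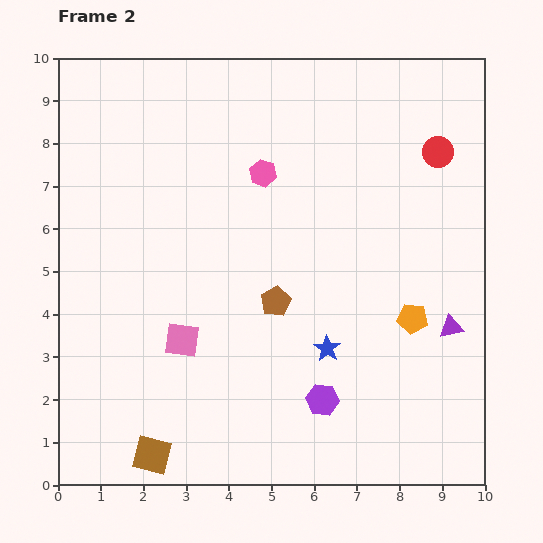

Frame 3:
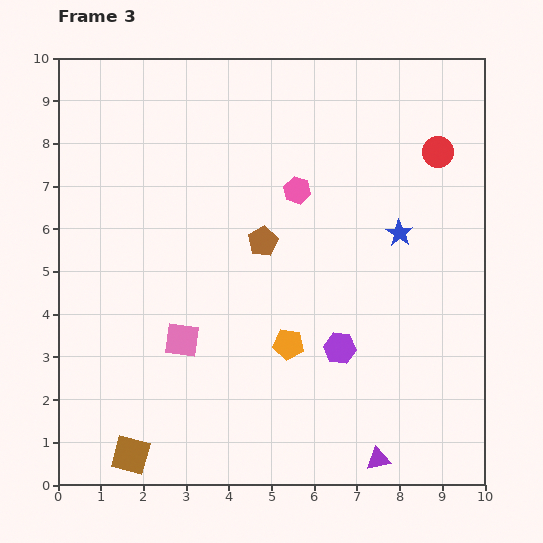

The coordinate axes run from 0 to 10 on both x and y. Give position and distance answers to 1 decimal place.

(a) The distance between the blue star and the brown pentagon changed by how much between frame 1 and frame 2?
-0.9

Distance in frame 1: 2.5. Distance in frame 2: 1.6.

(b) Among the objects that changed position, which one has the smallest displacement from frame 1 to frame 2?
the brown square

(moved 0.6)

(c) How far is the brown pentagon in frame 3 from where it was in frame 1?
2.8

The brown pentagon moved from (5.3, 2.9) to (4.8, 5.7), a distance of √(0.5² + 2.8²) ≈ 2.8.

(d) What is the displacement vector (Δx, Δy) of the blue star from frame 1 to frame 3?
(3.3, 5.4)

The blue star was at (4.7, 0.5) in frame 1 and (8.0, 5.9) in frame 3.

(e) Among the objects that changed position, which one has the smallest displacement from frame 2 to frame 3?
the brown square

(moved 0.5)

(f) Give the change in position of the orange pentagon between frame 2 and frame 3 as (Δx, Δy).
(-2.9, -0.6)

The orange pentagon was at (8.3, 3.9) in frame 2 and (5.4, 3.3) in frame 3.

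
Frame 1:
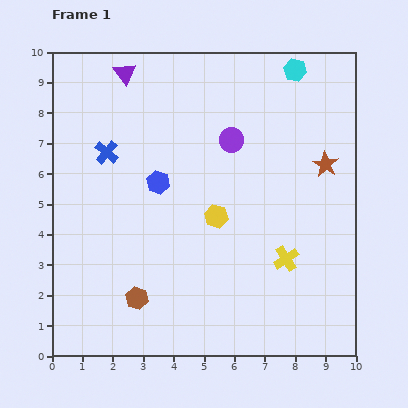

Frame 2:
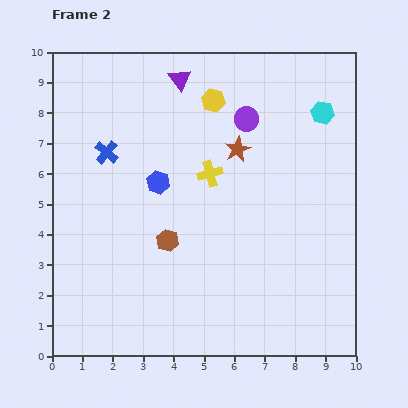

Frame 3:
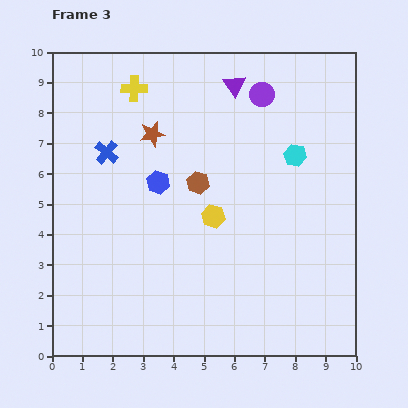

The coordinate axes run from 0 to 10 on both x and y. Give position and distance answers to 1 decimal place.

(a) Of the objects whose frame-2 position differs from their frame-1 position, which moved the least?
the purple circle

(moved 0.9)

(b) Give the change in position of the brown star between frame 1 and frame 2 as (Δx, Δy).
(-2.9, 0.5)

The brown star was at (9.0, 6.3) in frame 1 and (6.1, 6.8) in frame 2.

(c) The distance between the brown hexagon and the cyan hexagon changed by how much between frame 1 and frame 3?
-5.8

Distance in frame 1: 9.1. Distance in frame 3: 3.3.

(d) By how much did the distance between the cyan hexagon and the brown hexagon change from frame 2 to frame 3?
-3.3

Distance in frame 2: 6.6. Distance in frame 3: 3.3.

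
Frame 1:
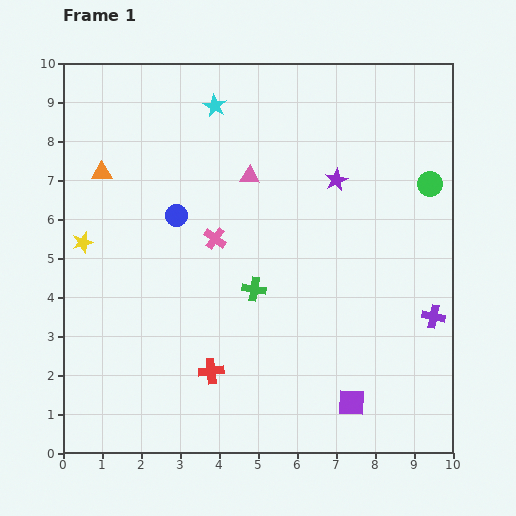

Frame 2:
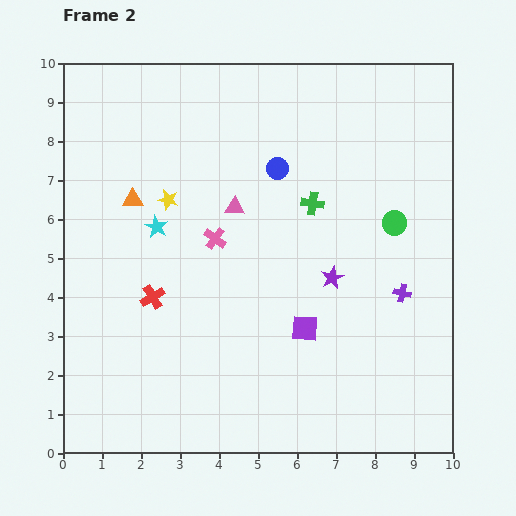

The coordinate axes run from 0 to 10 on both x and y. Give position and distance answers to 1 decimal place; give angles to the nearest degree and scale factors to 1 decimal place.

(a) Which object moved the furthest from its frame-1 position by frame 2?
the cyan star

(moved 3.4; next 2.9)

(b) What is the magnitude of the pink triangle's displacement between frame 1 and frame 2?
0.9

The pink triangle moved from (4.8, 7.1) to (4.4, 6.3), a distance of √(0.4² + 0.8²) ≈ 0.9.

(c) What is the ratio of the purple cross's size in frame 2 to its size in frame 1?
0.8×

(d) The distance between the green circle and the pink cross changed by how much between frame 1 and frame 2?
-1.1

Distance in frame 1: 5.7. Distance in frame 2: 4.6.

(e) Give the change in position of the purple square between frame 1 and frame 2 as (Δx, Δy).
(-1.2, 1.9)

The purple square was at (7.4, 1.3) in frame 1 and (6.2, 3.2) in frame 2.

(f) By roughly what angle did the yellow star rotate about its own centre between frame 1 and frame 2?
29° clockwise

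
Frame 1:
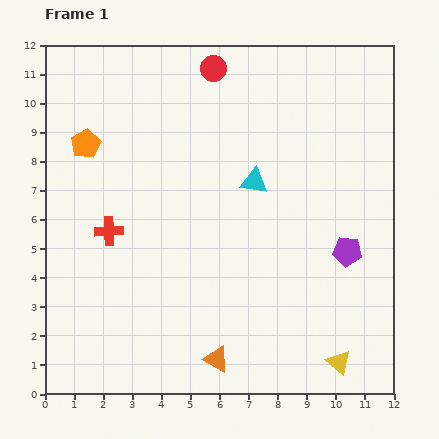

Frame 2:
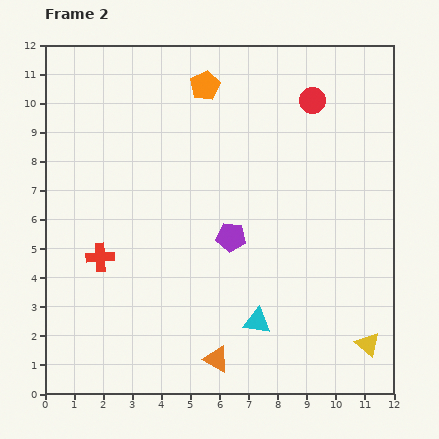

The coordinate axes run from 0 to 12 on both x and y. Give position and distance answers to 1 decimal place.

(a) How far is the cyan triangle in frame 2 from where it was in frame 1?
4.8

The cyan triangle moved from (7.2, 7.3) to (7.3, 2.5), a distance of √(0.1² + 4.8²) ≈ 4.8.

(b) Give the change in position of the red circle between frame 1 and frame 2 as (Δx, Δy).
(3.4, -1.1)

The red circle was at (5.8, 11.2) in frame 1 and (9.2, 10.1) in frame 2.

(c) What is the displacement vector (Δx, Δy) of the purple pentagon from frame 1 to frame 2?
(-4.0, 0.5)

The purple pentagon was at (10.4, 4.9) in frame 1 and (6.4, 5.4) in frame 2.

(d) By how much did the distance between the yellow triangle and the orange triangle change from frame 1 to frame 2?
+1.0

Distance in frame 1: 4.2. Distance in frame 2: 5.2.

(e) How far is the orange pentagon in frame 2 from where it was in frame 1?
4.6

The orange pentagon moved from (1.4, 8.6) to (5.5, 10.6), a distance of √(4.1² + 2.0²) ≈ 4.6.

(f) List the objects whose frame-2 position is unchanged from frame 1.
the orange triangle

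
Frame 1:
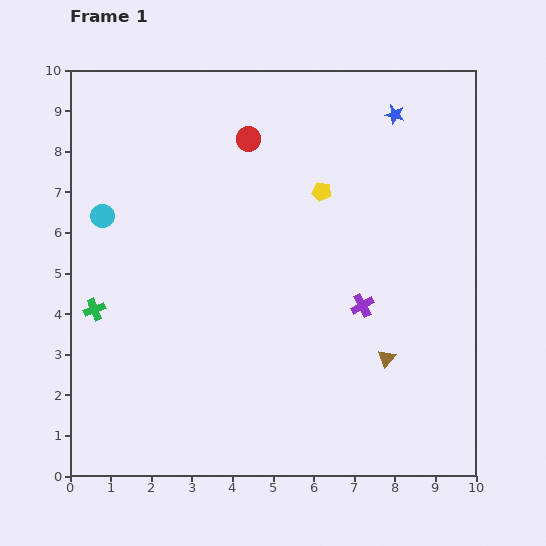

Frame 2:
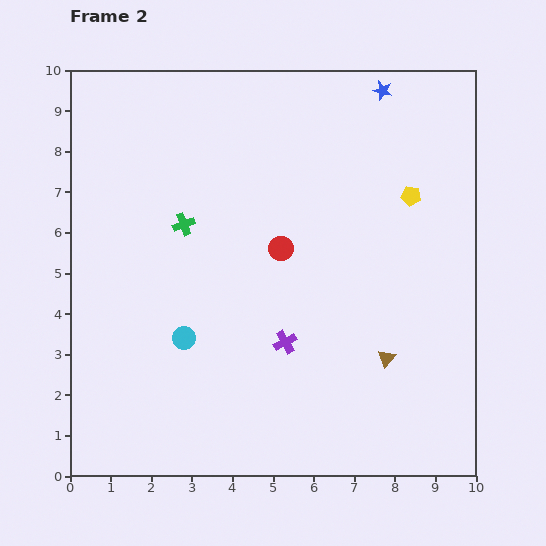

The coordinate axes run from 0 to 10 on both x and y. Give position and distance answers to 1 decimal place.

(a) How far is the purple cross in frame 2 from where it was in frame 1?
2.1

The purple cross moved from (7.2, 4.2) to (5.3, 3.3), a distance of √(1.9² + 0.9²) ≈ 2.1.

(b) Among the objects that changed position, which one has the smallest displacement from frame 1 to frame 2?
the blue star

(moved 0.7)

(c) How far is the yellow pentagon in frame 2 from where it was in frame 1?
2.2

The yellow pentagon moved from (6.2, 7.0) to (8.4, 6.9), a distance of √(2.2² + 0.1²) ≈ 2.2.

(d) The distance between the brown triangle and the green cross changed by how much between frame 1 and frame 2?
-1.3

Distance in frame 1: 7.3. Distance in frame 2: 6.0.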